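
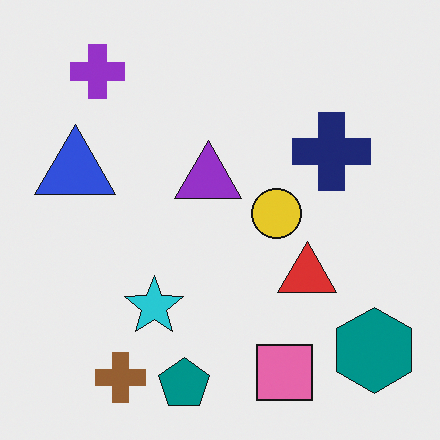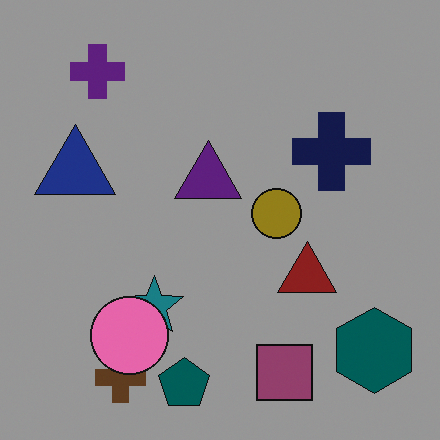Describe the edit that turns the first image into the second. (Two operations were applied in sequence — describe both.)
Substantially darkened, then overlaid with an additional pink circle.

Every pixel — background and shapes alike — is uniformly darkened. A pink circle appears in the second image that is absent from the first.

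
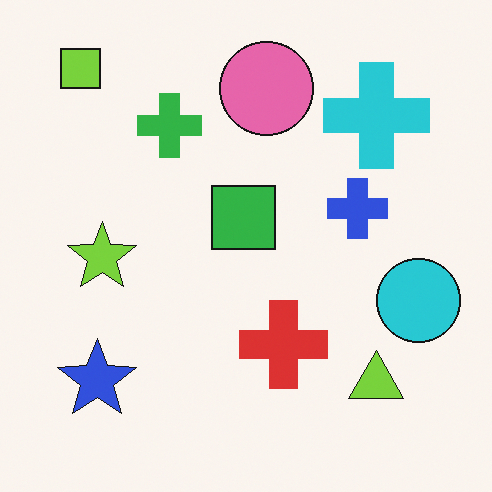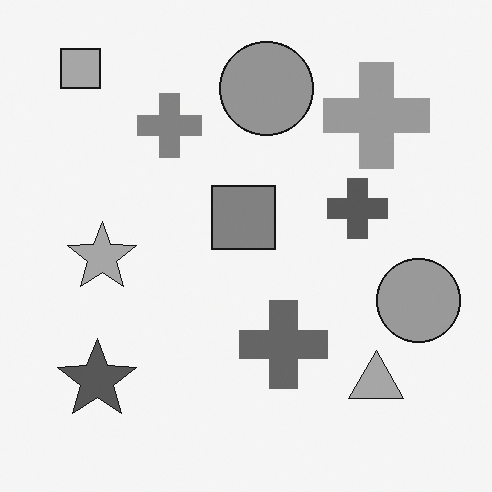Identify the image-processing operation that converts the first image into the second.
It was converted to grayscale.

All color is removed — every shape is now a shade of grey.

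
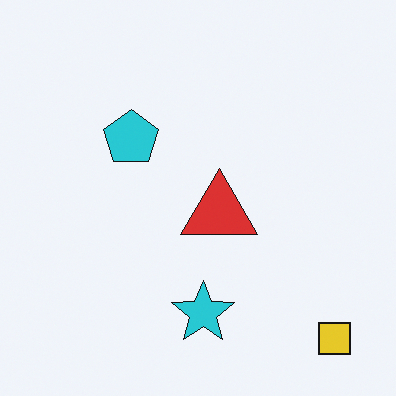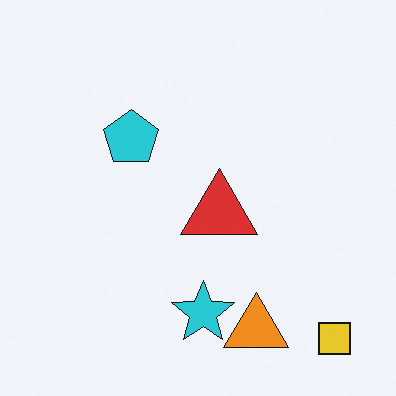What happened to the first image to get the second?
This is the original image overlaid with an additional orange triangle.

An orange triangle appears in the second image that is absent from the first.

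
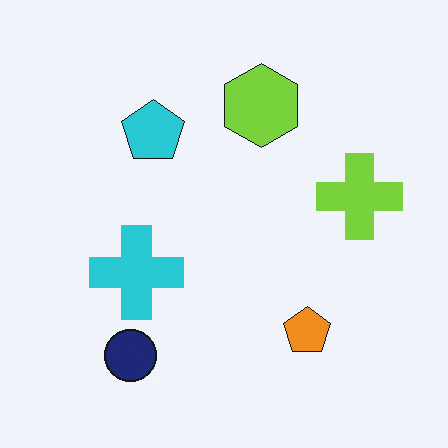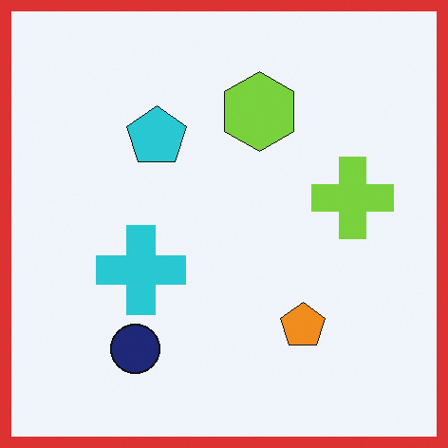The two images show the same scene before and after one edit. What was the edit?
This is the original image framed with a red border.

A solid red frame runs around the edge of the second image, with the content slightly shrunk inside it.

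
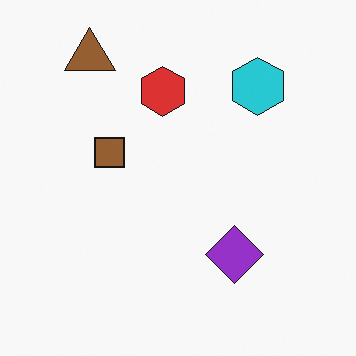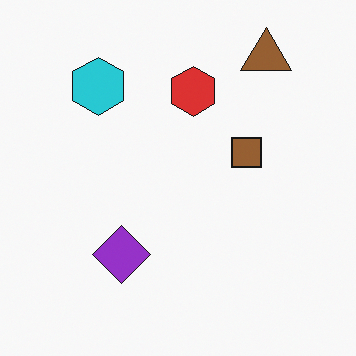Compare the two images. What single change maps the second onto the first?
The transformation is: flipped horizontally (left ↔ right).

The brown triangle is in the top-right of the second image and the top-left of the first — shapes on opposite sides of the vertical midline have swapped in a mirror flip.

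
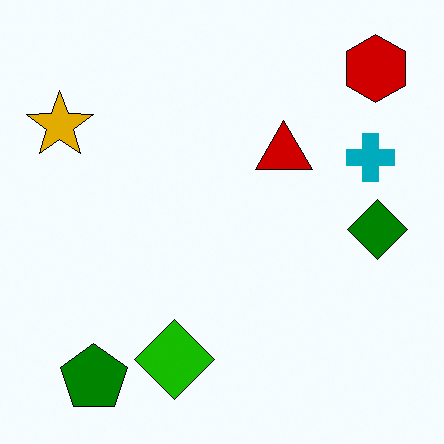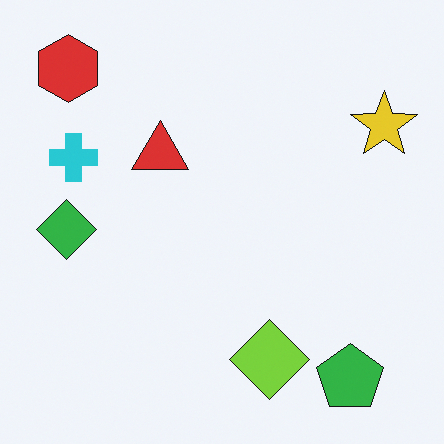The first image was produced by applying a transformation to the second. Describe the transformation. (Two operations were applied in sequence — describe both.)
Given much higher contrast, then flipped horizontally (left ↔ right).

Tones are pushed away from mid-grey across the whole image — a global contrast change. The yellow star is in the top-right of the second image and the top-left of the first — shapes on opposite sides of the vertical midline have swapped in a mirror flip.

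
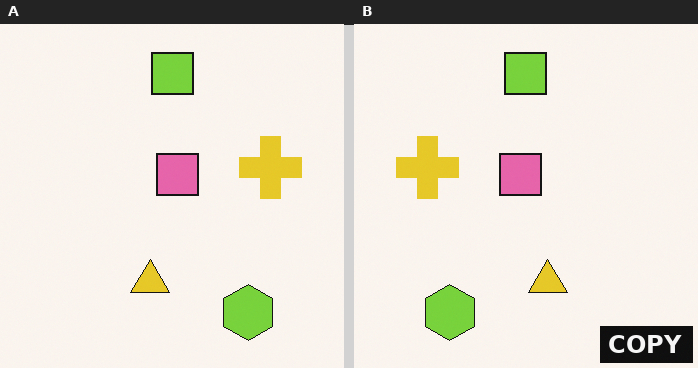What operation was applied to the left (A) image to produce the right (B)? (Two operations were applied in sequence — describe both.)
The image was flipped horizontally (left ↔ right), then watermarked with the text "COPY" in the lower-right corner.

The yellow cross is in the right of the left (A) image and the left of the right (B) — shapes on opposite sides of the vertical midline have swapped in a mirror flip. A dark label reading "COPY" appears in the lower-right corner.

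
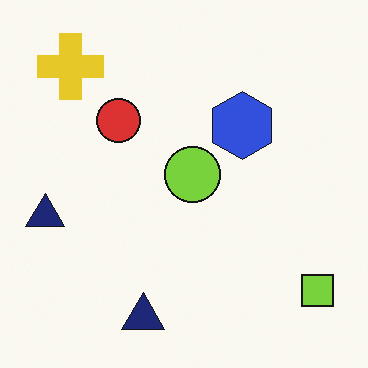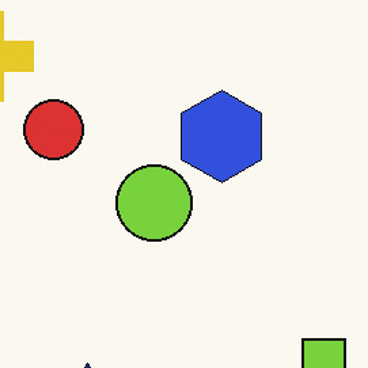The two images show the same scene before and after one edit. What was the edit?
The second image is the first cropped to a modestly smaller region and rescaled.

The visible shapes are larger and the field of view is narrower; shapes near the original edges may be partly or wholly outside the frame — a crop-and-rescale.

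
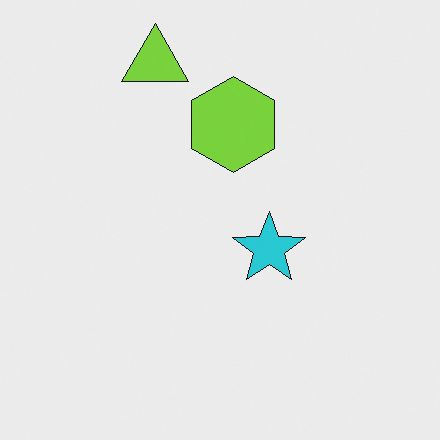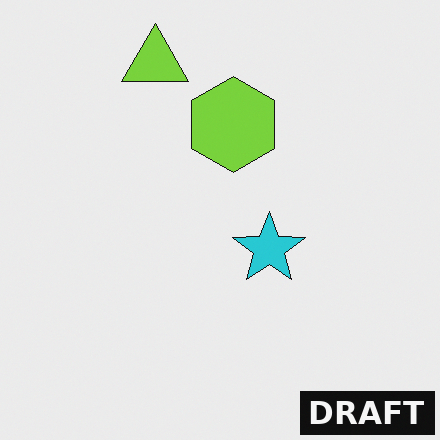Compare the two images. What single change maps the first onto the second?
This is the original image watermarked with the text "DRAFT" in the lower-right corner.

A dark label reading "DRAFT" appears in the lower-right corner.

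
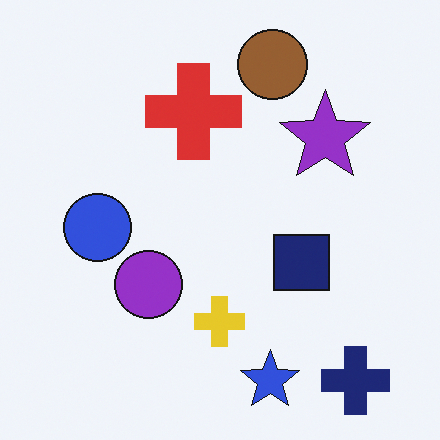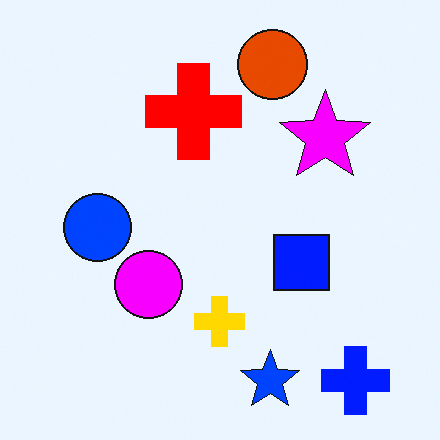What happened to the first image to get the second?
The image was heavily oversaturated.

All colors are more vivid — a global saturation change.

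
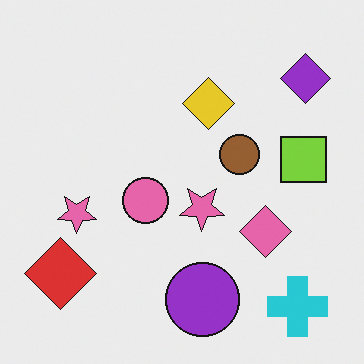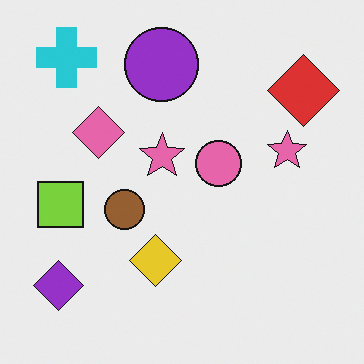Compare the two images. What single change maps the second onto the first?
The first image is the second rotated 180°.

The cyan cross sits in the top-left of the second image and the bottom-right of the first — consistent with a whole-image 180° rotation.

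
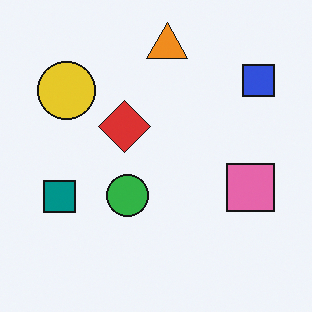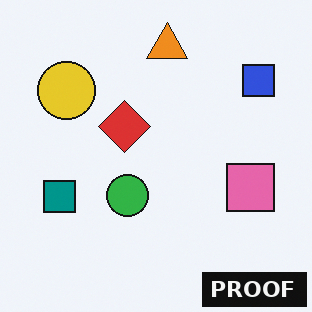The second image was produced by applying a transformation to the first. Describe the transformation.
The second image is the first watermarked with the text "PROOF" in the lower-right corner.

A dark label reading "PROOF" appears in the lower-right corner.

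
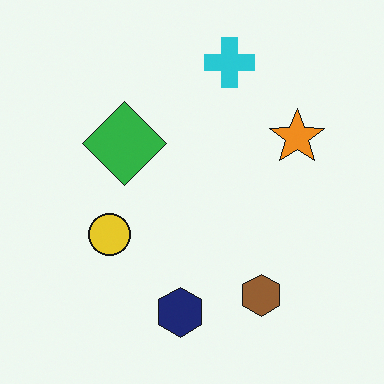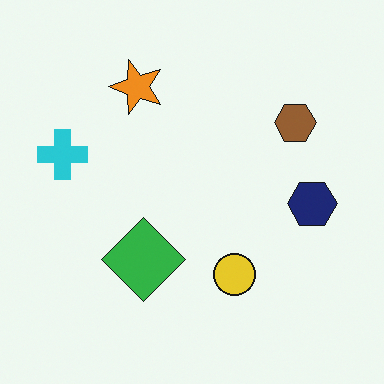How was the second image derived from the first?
It was rotated 90° counter-clockwise.

The cyan cross sits in the top of the first image and the left of the second — consistent with a whole-image 90° counter-clockwise rotation.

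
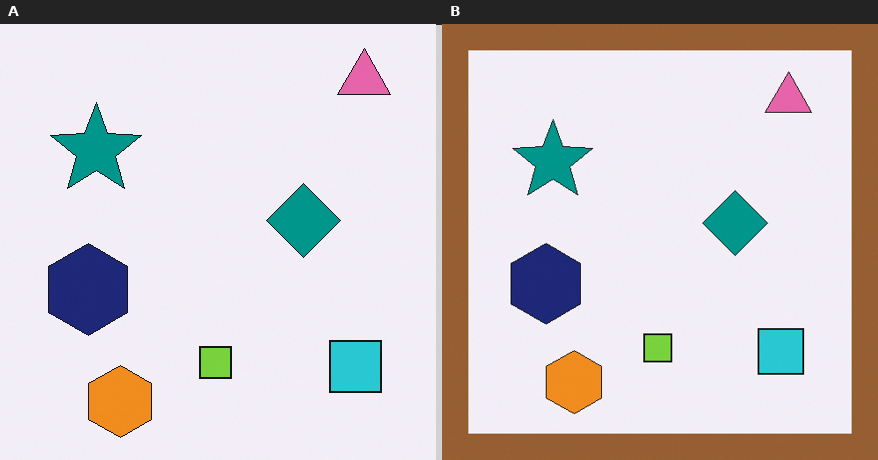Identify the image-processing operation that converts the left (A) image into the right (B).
The transformation is: framed with a brown border.

A solid brown frame runs around the edge of the right (B) image, with the content slightly shrunk inside it.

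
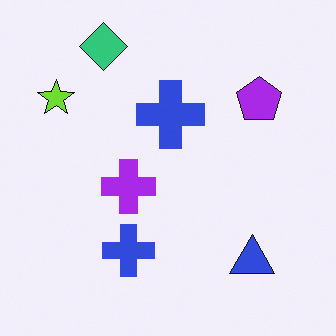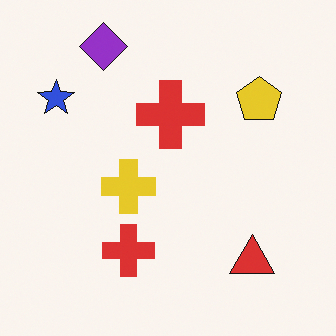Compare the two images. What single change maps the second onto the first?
The transformation is: hue-shifted through roughly half the color wheel.

Every shape's color has rotated by the same amount around the hue wheel — a uniform hue shift.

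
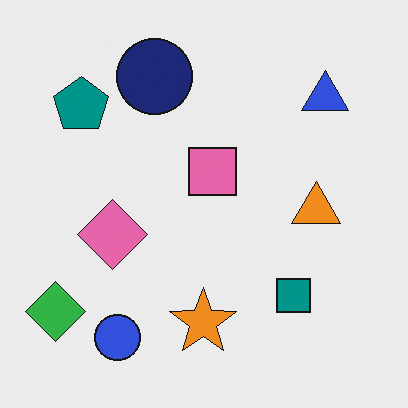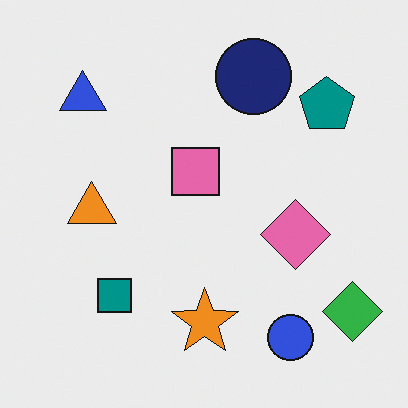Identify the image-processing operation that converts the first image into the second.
Flipped horizontally (left ↔ right).

The green diamond is in the bottom-left of the first image and the bottom-right of the second — shapes on opposite sides of the vertical midline have swapped in a mirror flip.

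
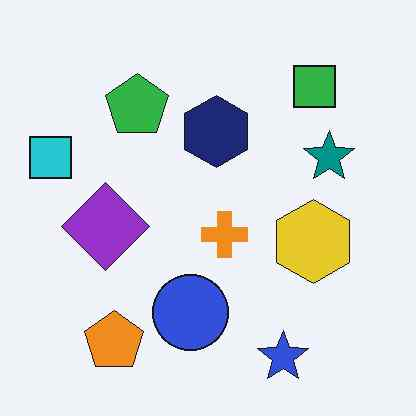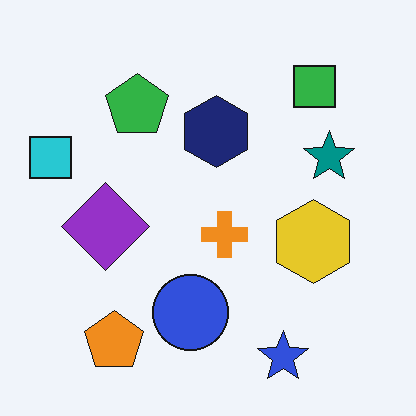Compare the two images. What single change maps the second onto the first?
The image was JPEG-compressed with visible artifacts.

Blocky 8×8 compression artifacts appear around shape edges and the flat background shows ringing — characteristic JPEG degradation.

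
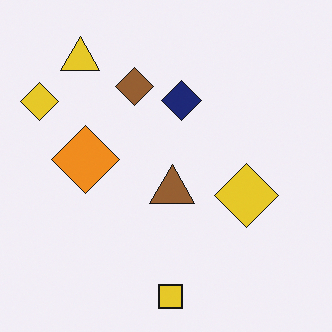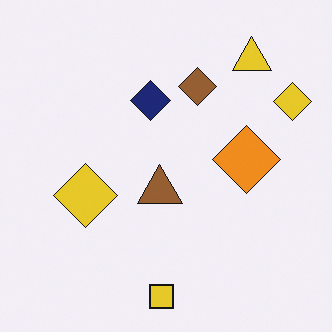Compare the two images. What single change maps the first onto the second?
The image was flipped horizontally (left ↔ right).

The yellow triangle is in the top-left of the first image and the top-right of the second — shapes on opposite sides of the vertical midline have swapped in a mirror flip.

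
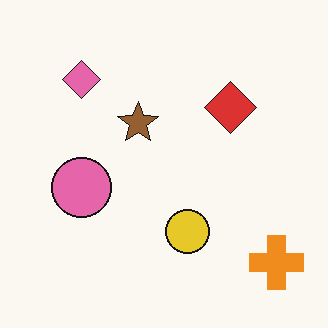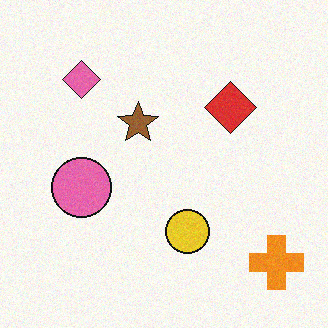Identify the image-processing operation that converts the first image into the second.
This is the original image degraded with subtle gaussian noise.

Random speckle covers the whole image, including the flat background.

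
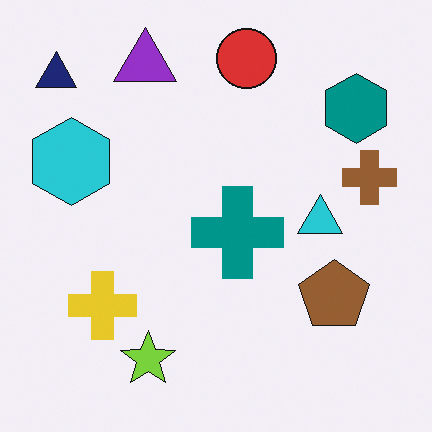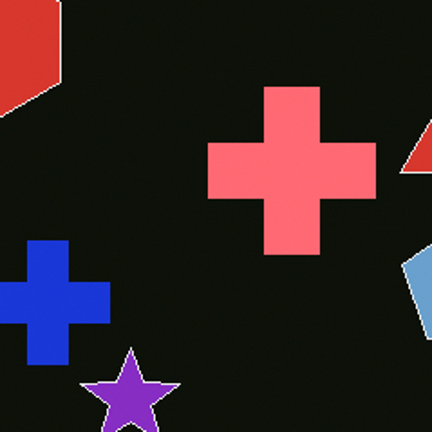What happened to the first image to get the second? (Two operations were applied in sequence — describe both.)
The image was color-inverted (negative), then cropped to a noticeably smaller region and rescaled.

The light background has become dark and every shape's color is its complement — a photographic negative. The visible shapes are larger and the field of view is narrower; shapes near the original edges may be partly or wholly outside the frame — a crop-and-rescale.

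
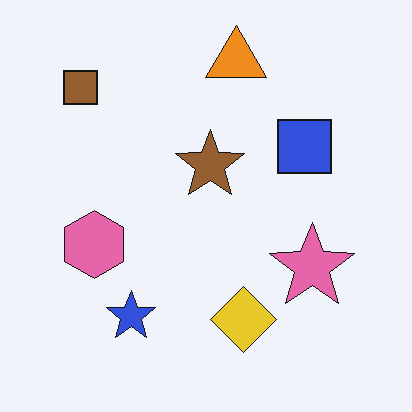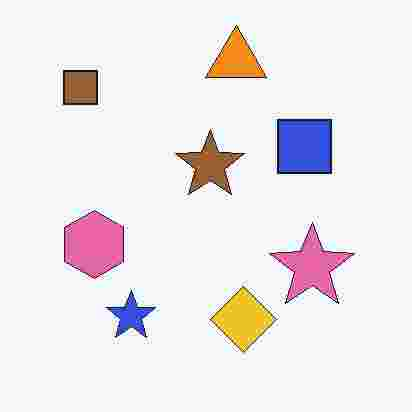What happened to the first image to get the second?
The transformation is: heavily JPEG-compressed with obvious blocking artifacts.

Blocky 8×8 compression artifacts appear around shape edges and the flat background shows ringing — characteristic JPEG degradation.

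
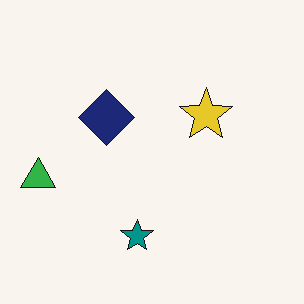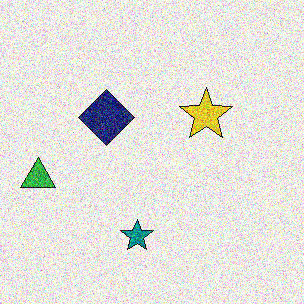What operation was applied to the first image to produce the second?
Degraded with a thick layer of grain.

Random speckle covers the whole image, including the flat background.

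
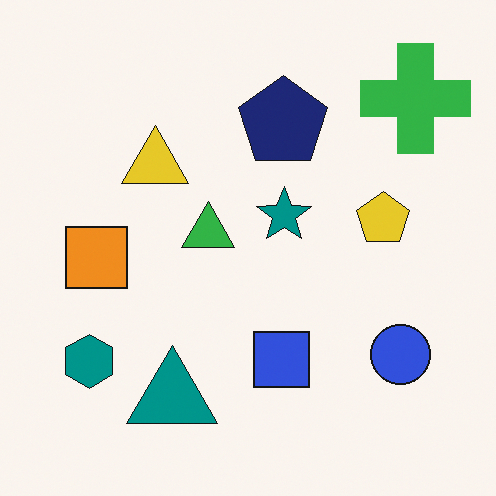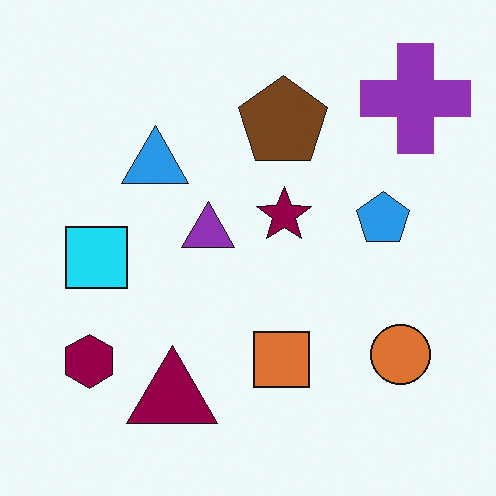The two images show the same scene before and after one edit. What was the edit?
The second image is the first hue-shifted by a moderate amount.

Every shape's color has rotated by the same amount around the hue wheel — a uniform hue shift.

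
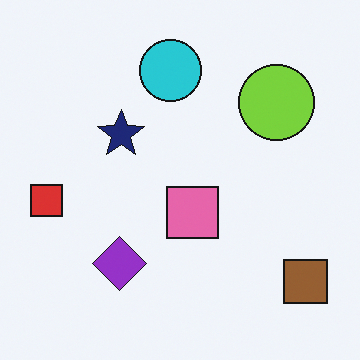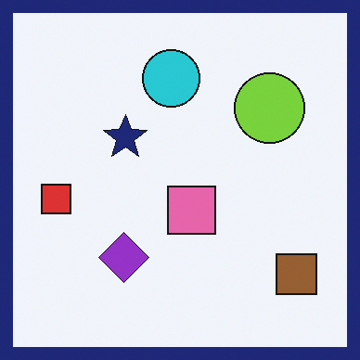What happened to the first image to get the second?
Framed with a navy border.

A solid navy frame runs around the edge of the second image, with the content slightly shrunk inside it.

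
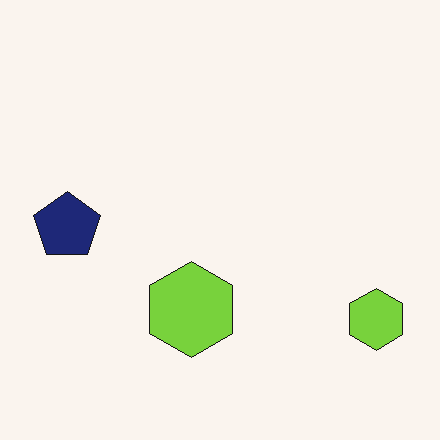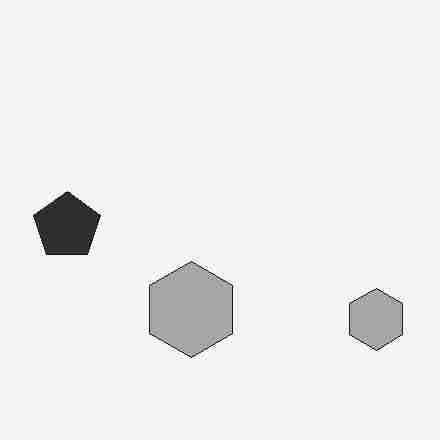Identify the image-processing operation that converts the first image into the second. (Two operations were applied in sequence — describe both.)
It was converted to grayscale, then degraded with heavy JPEG compression.

All color is removed — every shape is now a shade of grey. Blocky 8×8 compression artifacts appear around shape edges and the flat background shows ringing — characteristic JPEG degradation.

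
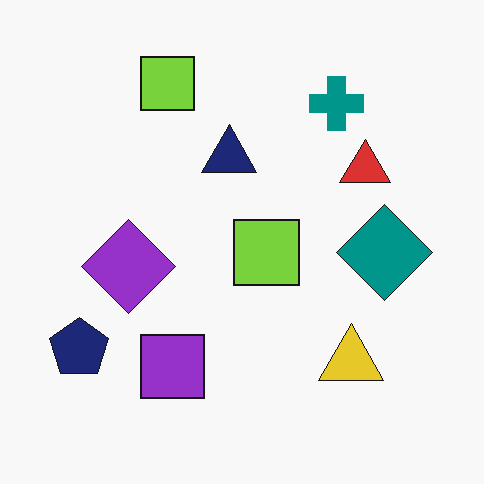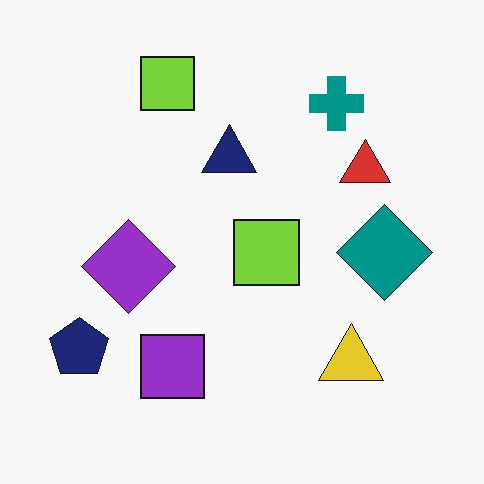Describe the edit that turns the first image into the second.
The transformation is: JPEG-compressed with visible artifacts.

Blocky 8×8 compression artifacts appear around shape edges and the flat background shows ringing — characteristic JPEG degradation.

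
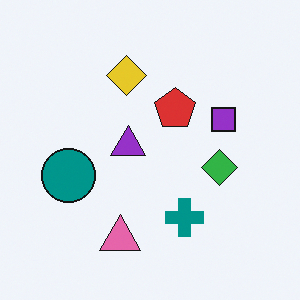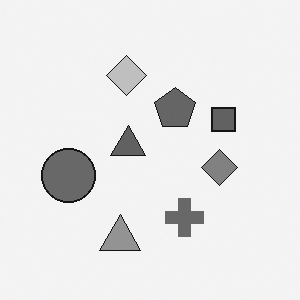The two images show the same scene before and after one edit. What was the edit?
Converted to grayscale.

All color is removed — every shape is now a shade of grey.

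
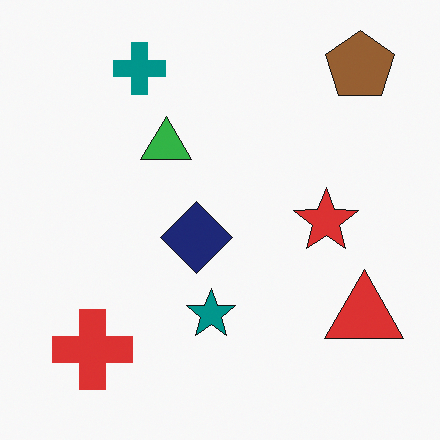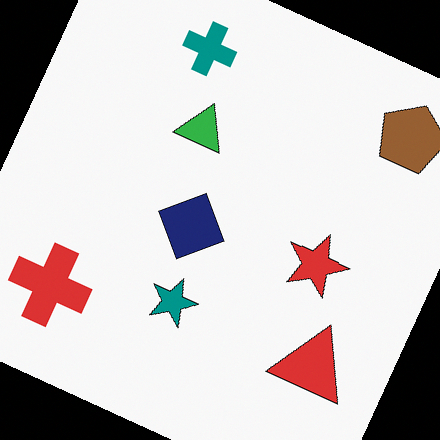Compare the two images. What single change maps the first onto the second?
It was rotated clockwise by a clearly visible amount.

Every shape is tilted by the same angle and the image corners show triangular fill wedges — a whole-image rotation by a non-right angle.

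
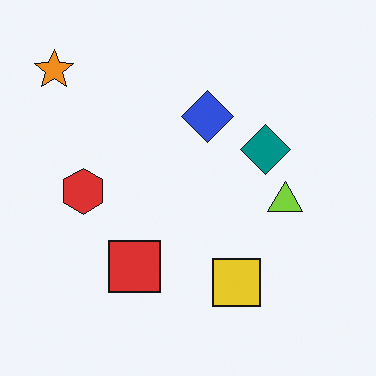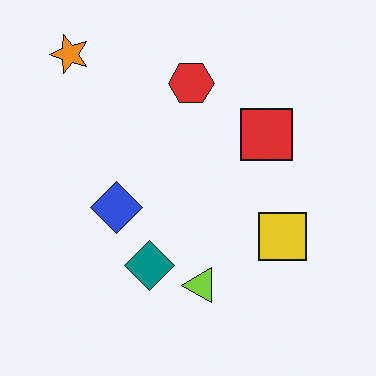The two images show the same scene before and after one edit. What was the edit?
It was transposed (reflected across the top-left ↔ bottom-right diagonal).

Shapes have swapped their row and column positions — what was in the top-right is now in the bottom-left — a diagonal reflection.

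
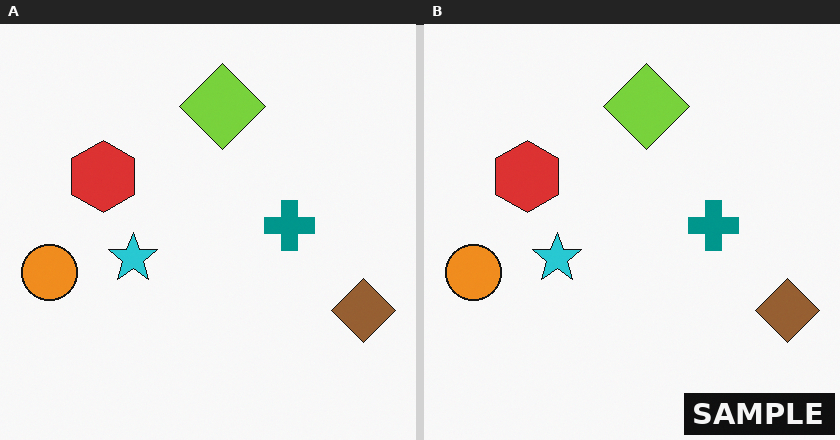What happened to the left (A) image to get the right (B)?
This is the original image watermarked with the text "SAMPLE" in the lower-right corner.

A dark label reading "SAMPLE" appears in the lower-right corner.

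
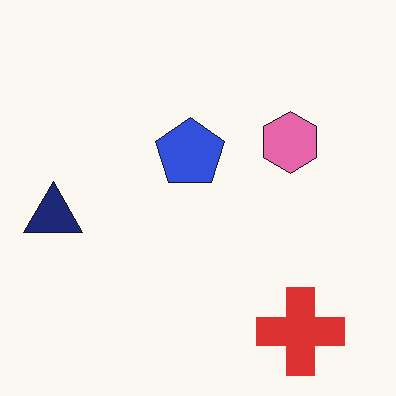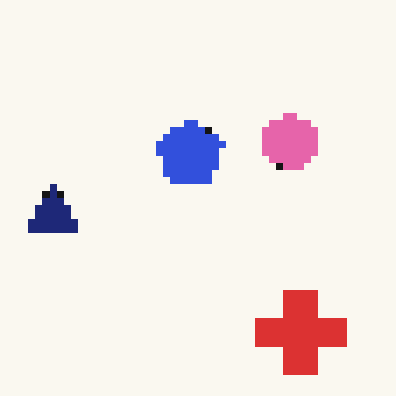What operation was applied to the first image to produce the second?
It was moderately pixelated.

Shapes are reduced to large square blocks; fine edges and outlines are lost — a downscale-then-upscale (mosaic) effect.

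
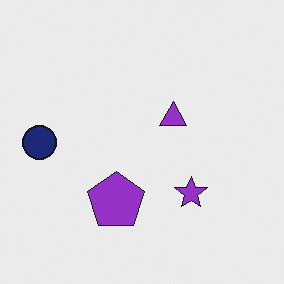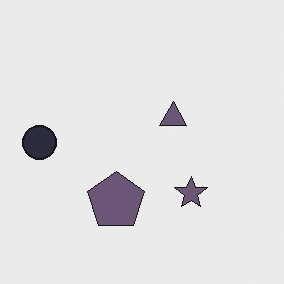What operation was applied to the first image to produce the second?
The image was heavily desaturated.

All colors are more muted and greyish — a global saturation change.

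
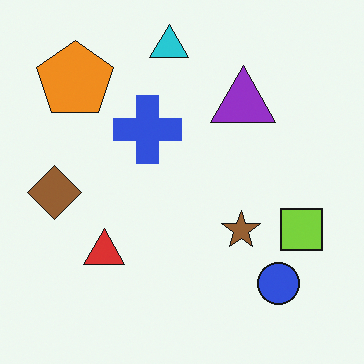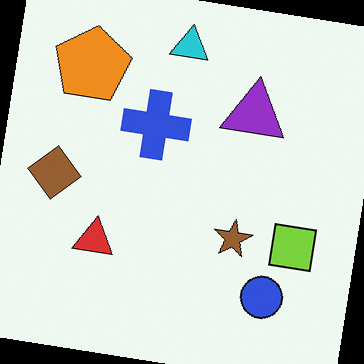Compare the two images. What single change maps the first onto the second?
This is the original image rotated clockwise by a small amount.

Every shape is tilted by the same angle and the image corners show triangular fill wedges — a whole-image rotation by a non-right angle.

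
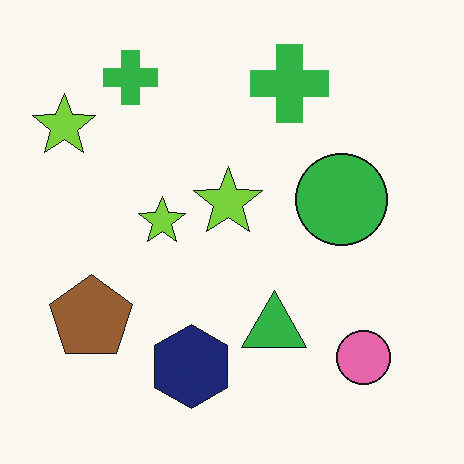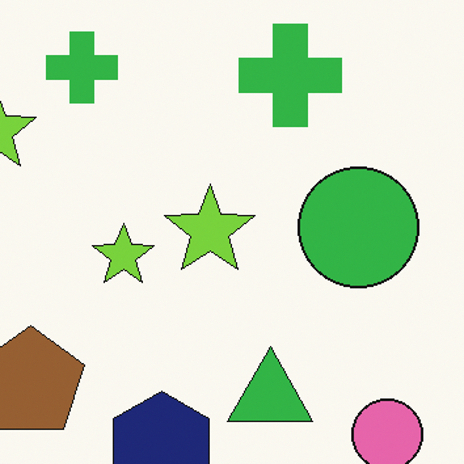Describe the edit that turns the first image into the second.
The transformation is: cropped to a modestly smaller region and rescaled.

The visible shapes are larger and the field of view is narrower; shapes near the original edges may be partly or wholly outside the frame — a crop-and-rescale.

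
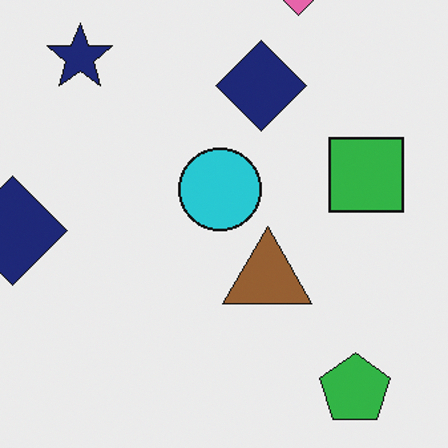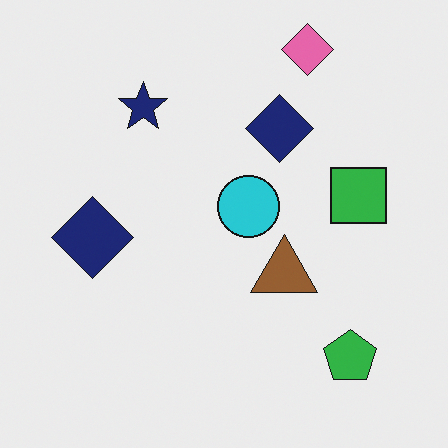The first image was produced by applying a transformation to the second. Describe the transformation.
The image was cropped to a modestly smaller region and rescaled.

The visible shapes are larger and the field of view is narrower; shapes near the original edges may be partly or wholly outside the frame — a crop-and-rescale.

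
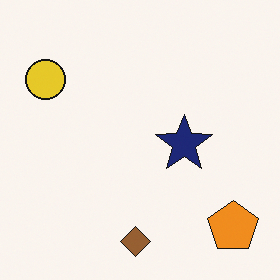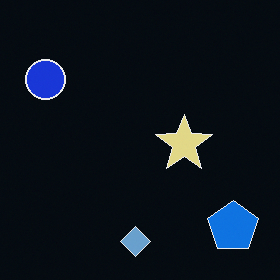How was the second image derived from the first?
The transformation is: color-inverted (negative).

The light background has become dark and every shape's color is its complement — a photographic negative.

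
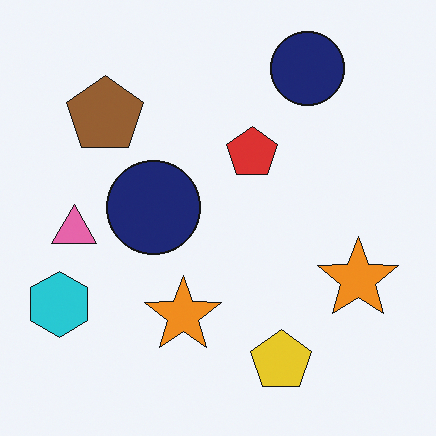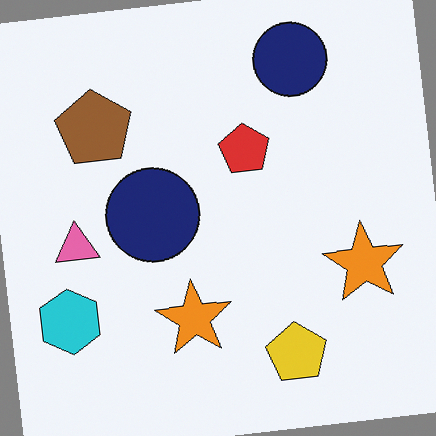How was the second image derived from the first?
This is the original image rotated counter-clockwise by a slight angle.

Every shape is tilted by the same angle and the image corners show triangular fill wedges — a whole-image rotation by a non-right angle.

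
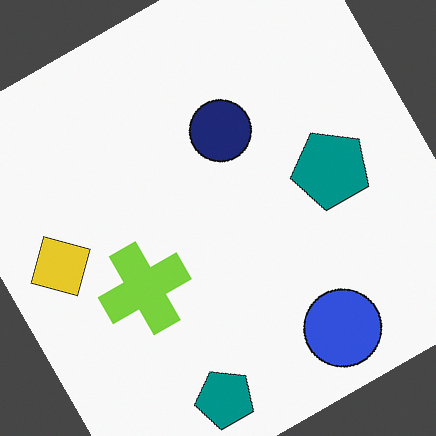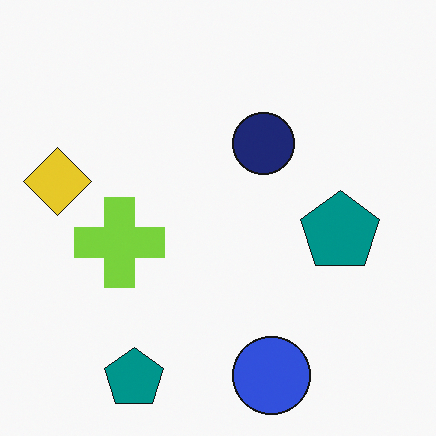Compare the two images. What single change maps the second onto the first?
The image was rotated counter-clockwise by a moderate amount.

Every shape is tilted by the same angle and the image corners show triangular fill wedges — a whole-image rotation by a non-right angle.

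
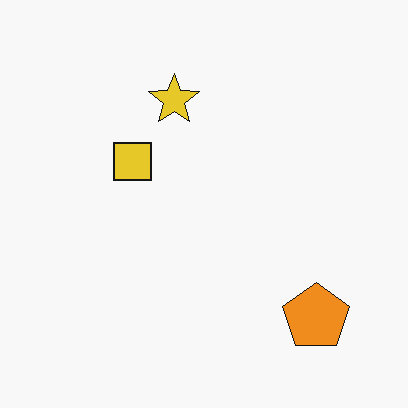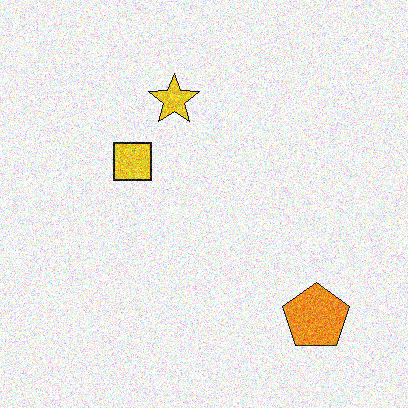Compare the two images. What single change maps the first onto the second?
This is the original image degraded with strong gaussian noise.

Random speckle covers the whole image, including the flat background.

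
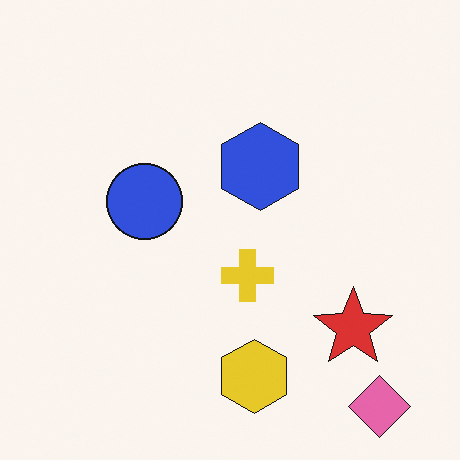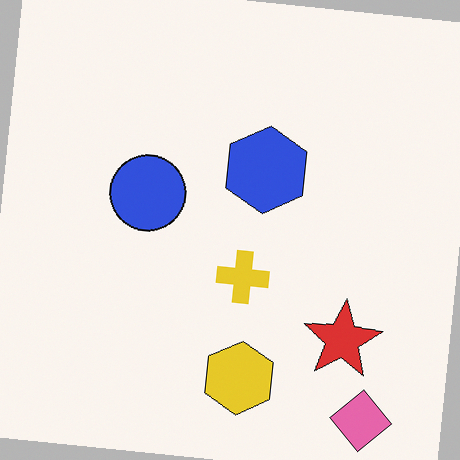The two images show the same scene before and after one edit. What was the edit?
The image was rotated clockwise by a slight angle.

Every shape is tilted by the same angle and the image corners show triangular fill wedges — a whole-image rotation by a non-right angle.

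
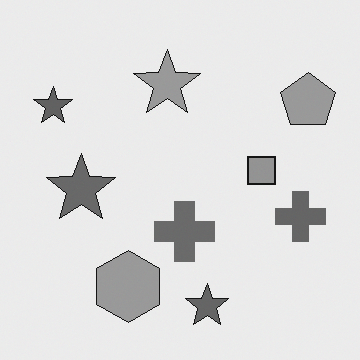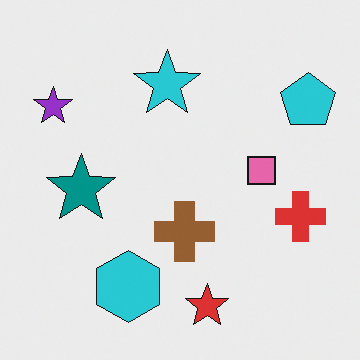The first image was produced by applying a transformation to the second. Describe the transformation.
It was converted to grayscale.

All color is removed — every shape is now a shade of grey.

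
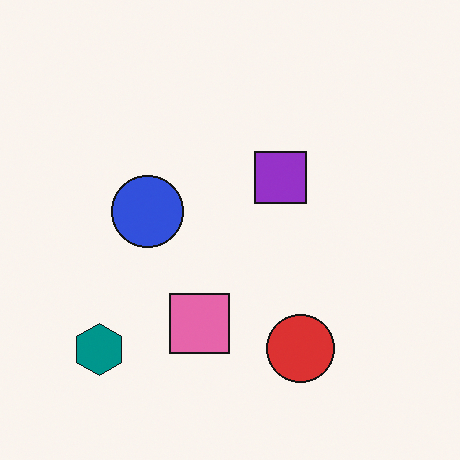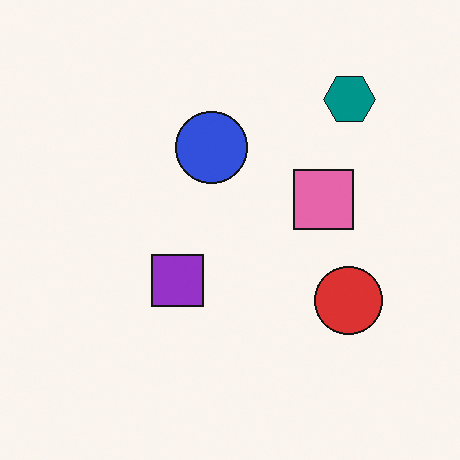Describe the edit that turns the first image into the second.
The image was transposed (reflected across the top-left ↔ bottom-right diagonal).

Shapes have swapped their row and column positions — what was in the top-right is now in the bottom-left — a diagonal reflection.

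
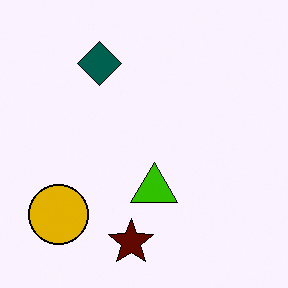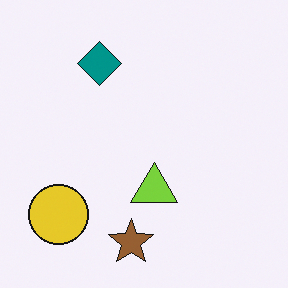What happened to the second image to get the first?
This is the original image given much higher contrast.

Tones are pushed away from mid-grey across the whole image — a global contrast change.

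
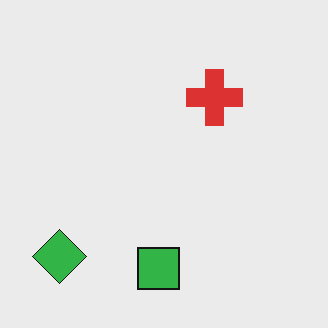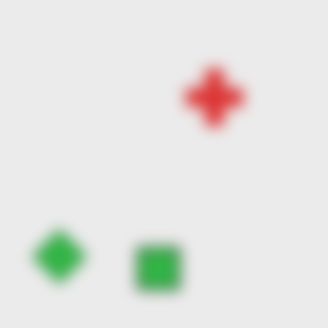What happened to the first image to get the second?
The transformation is: strongly gaussian-blurred.

Shape edges and outlines are uniformly softened across the whole image.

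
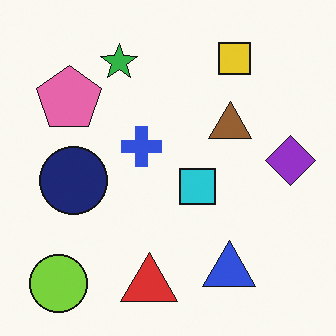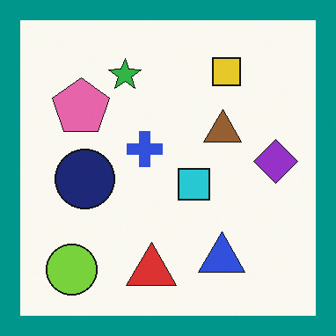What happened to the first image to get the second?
It was framed with a teal border.

A solid teal frame runs around the edge of the second image, with the content slightly shrunk inside it.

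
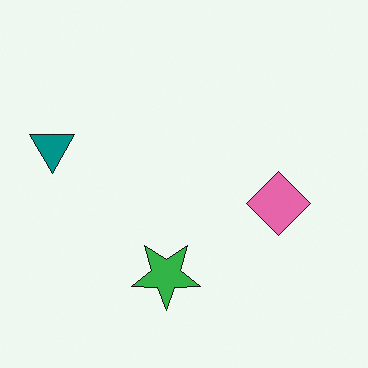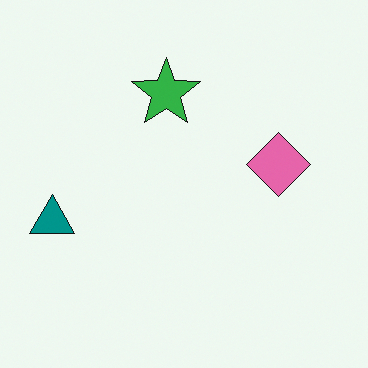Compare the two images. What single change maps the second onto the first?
This is the original image flipped vertically (top ↔ bottom).

The green star is in the top of the second image and the bottom of the first — shapes on opposite sides of the horizontal midline have swapped in a mirror flip.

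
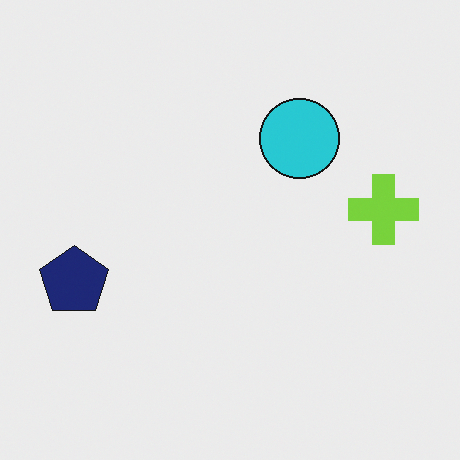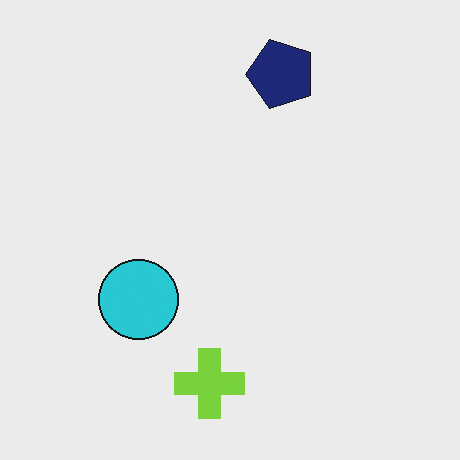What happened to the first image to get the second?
It was transposed (reflected across the top-left ↔ bottom-right diagonal).

Shapes have swapped their row and column positions — what was in the top-right is now in the bottom-left — a diagonal reflection.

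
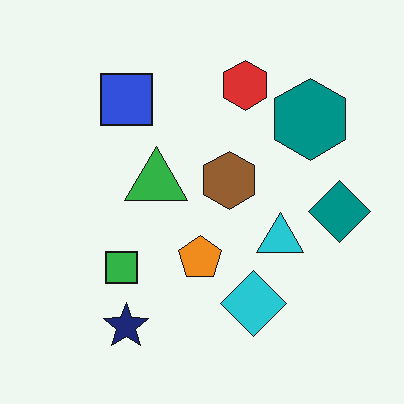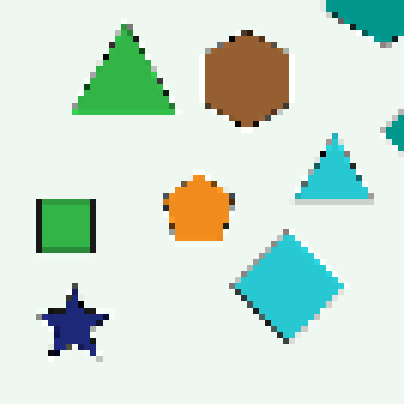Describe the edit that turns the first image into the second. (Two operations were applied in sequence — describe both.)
It was cropped tightly and scaled back up, then pixelated into visible square blocks.

The visible shapes are larger and the field of view is narrower; shapes near the original edges may be partly or wholly outside the frame — a crop-and-rescale. Shapes are reduced to large square blocks; fine edges and outlines are lost — a downscale-then-upscale (mosaic) effect.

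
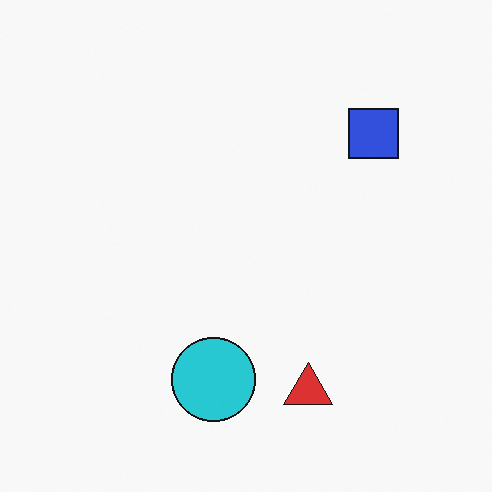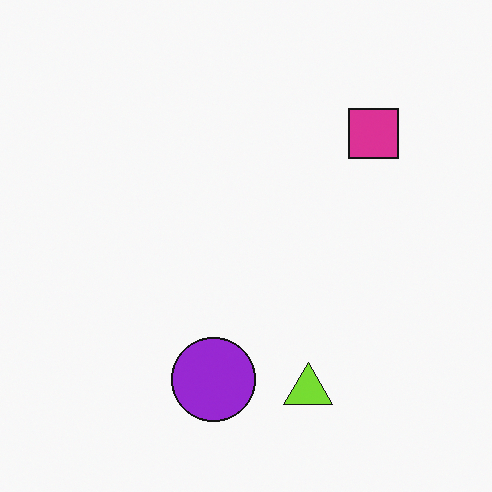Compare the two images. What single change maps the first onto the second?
The image was hue-shifted by a moderate amount.

Every shape's color has rotated by the same amount around the hue wheel — a uniform hue shift.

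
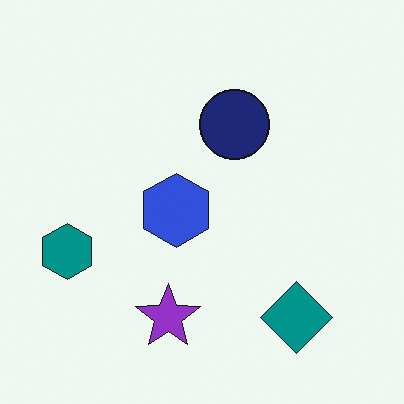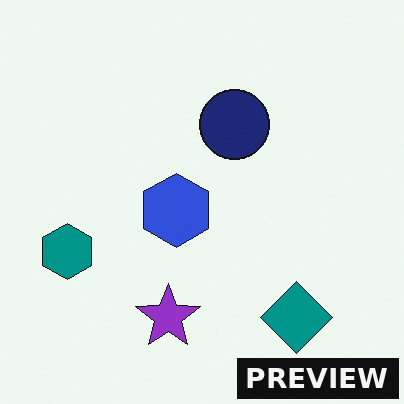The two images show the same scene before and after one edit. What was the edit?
The image was watermarked with the text "PREVIEW" in the lower-right corner.

A dark label reading "PREVIEW" appears in the lower-right corner.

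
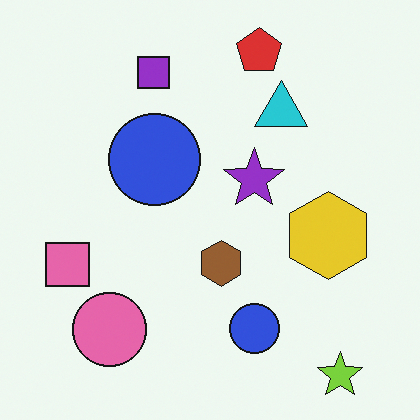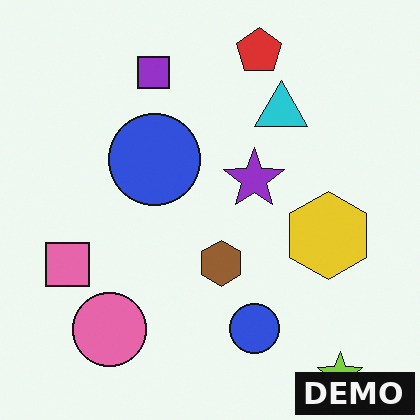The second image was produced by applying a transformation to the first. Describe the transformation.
It was watermarked with the text "DEMO" in the lower-right corner.

A dark label reading "DEMO" appears in the lower-right corner.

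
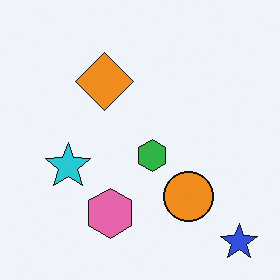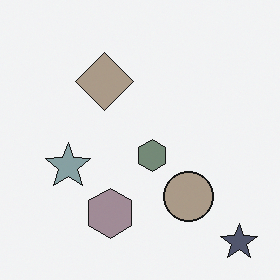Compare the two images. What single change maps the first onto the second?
It was made much more muted (saturation change).

All colors are more muted and greyish — a global saturation change.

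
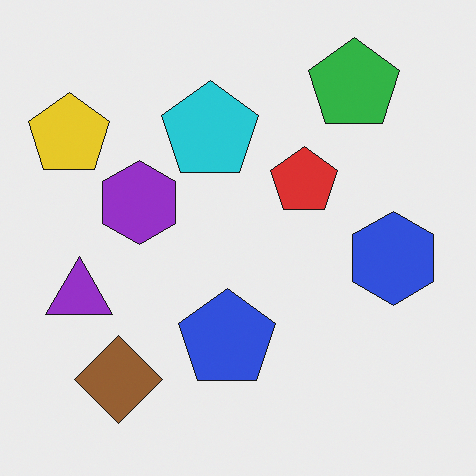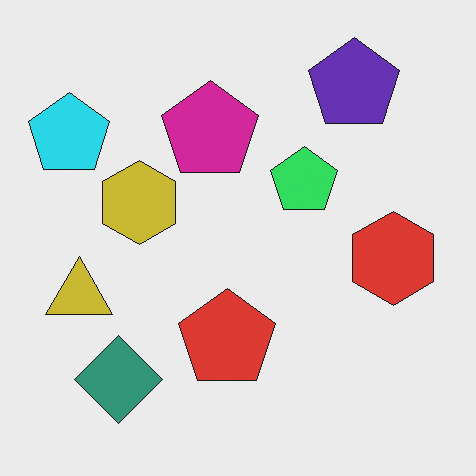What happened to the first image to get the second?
The image was hue-shifted through roughly a third of the color wheel.

Every shape's color has rotated by the same amount around the hue wheel — a uniform hue shift.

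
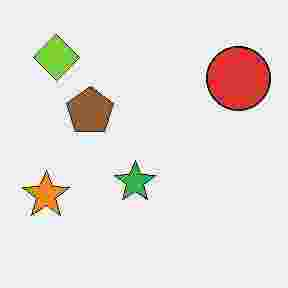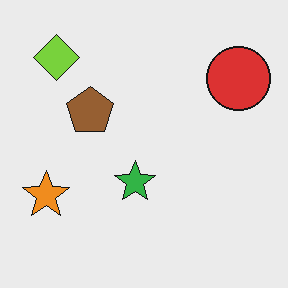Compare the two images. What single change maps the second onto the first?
This is the original image heavily JPEG-compressed with obvious blocking artifacts.

Blocky 8×8 compression artifacts appear around shape edges and the flat background shows ringing — characteristic JPEG degradation.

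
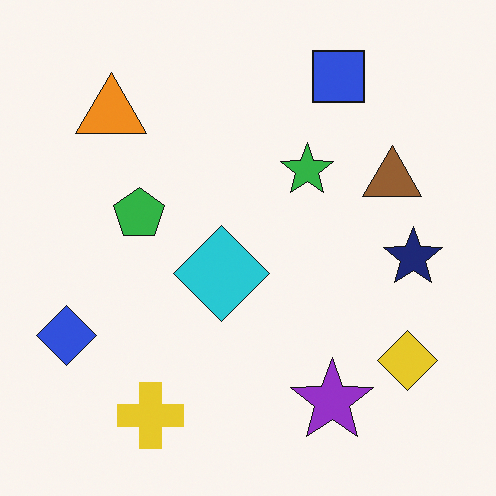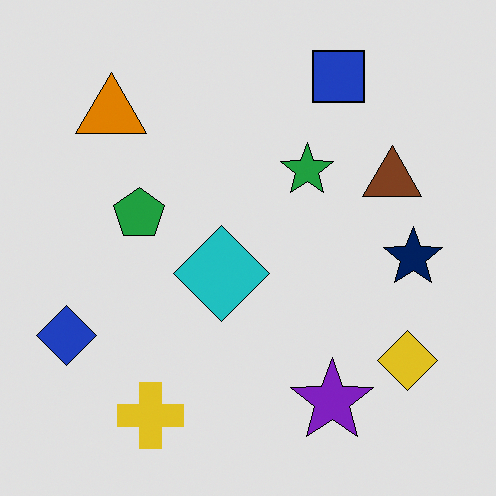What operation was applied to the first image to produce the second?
This is the original image posterized to a reduced palette.

Each flat color has snapped to a coarser quantized level — most visibly, the near-white background has dropped to a flat grey.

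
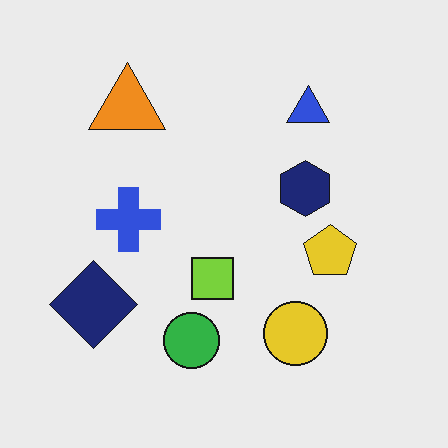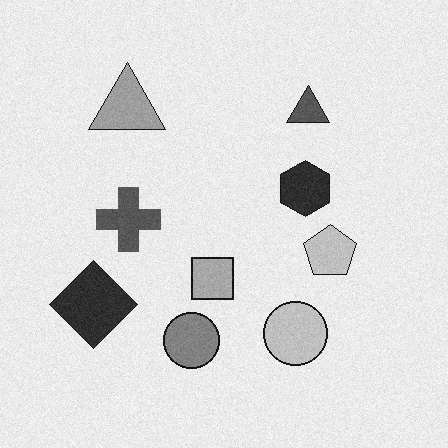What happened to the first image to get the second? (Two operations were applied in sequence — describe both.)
It was degraded with light additive noise, then converted to grayscale.

Random speckle covers the whole image, including the flat background. All color is removed — every shape is now a shade of grey.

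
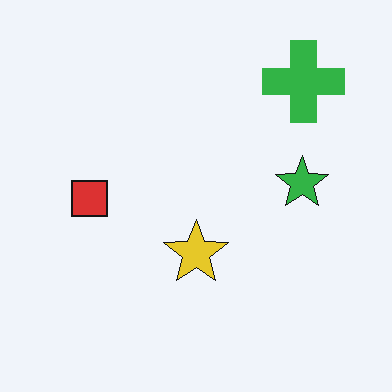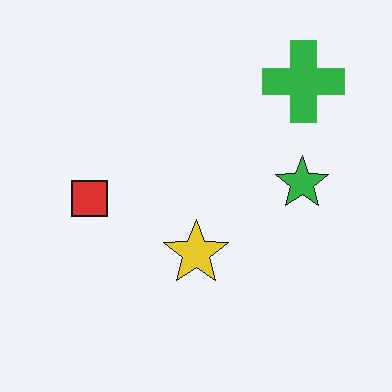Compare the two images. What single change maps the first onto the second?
The image was given moderate JPEG compression.

Blocky 8×8 compression artifacts appear around shape edges and the flat background shows ringing — characteristic JPEG degradation.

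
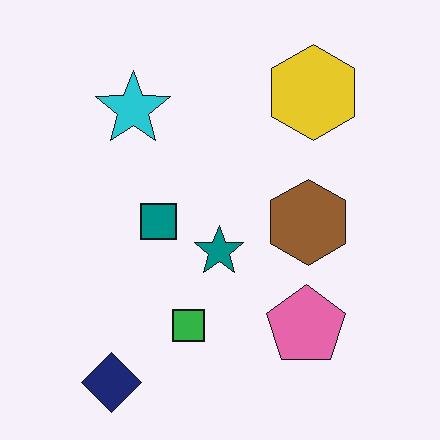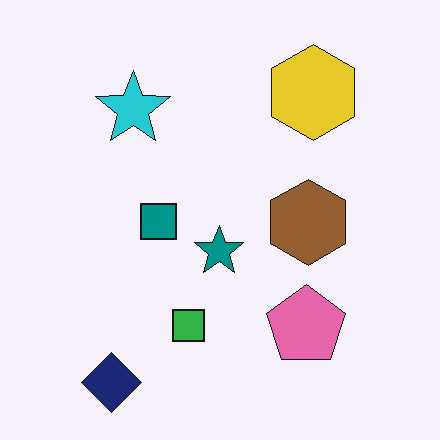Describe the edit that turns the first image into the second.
The transformation is: JPEG-compressed with visible artifacts.

Blocky 8×8 compression artifacts appear around shape edges and the flat background shows ringing — characteristic JPEG degradation.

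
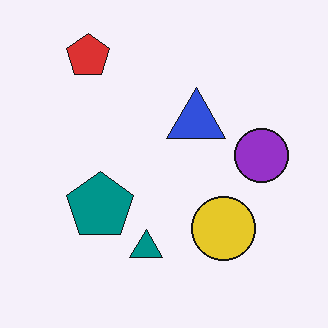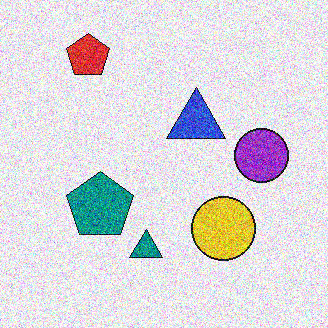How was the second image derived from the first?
The second image is the first degraded with heavy additive noise.

Random speckle covers the whole image, including the flat background.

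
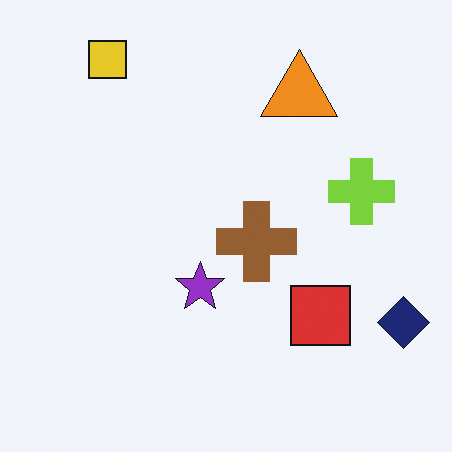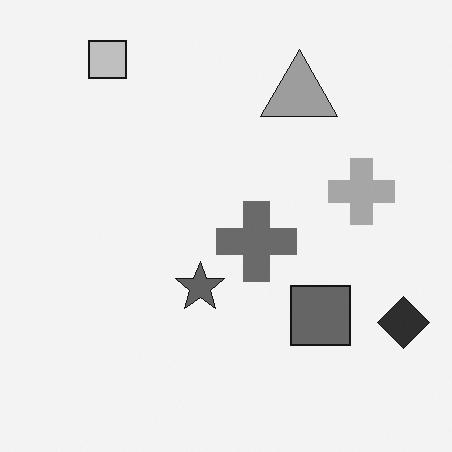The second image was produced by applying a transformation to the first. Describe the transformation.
It was converted to grayscale.

All color is removed — every shape is now a shade of grey.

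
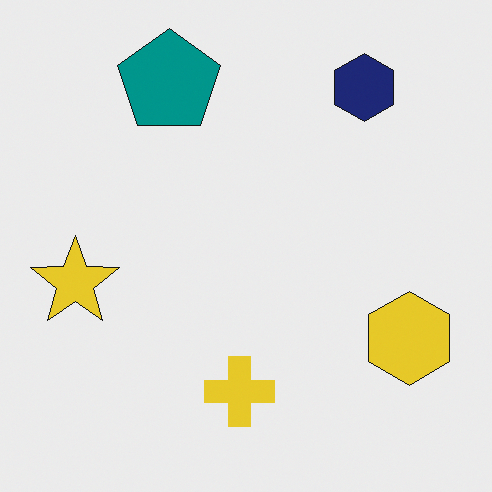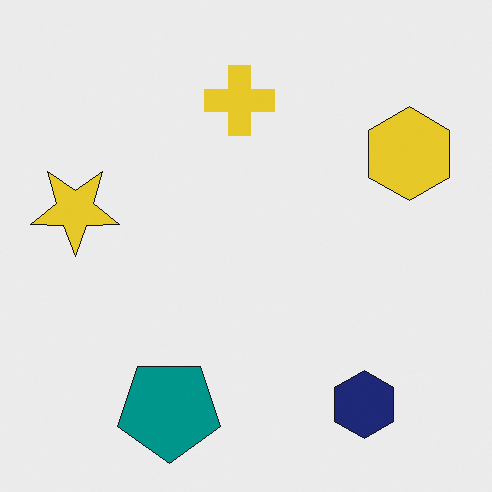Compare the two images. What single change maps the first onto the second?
It was flipped vertically (top ↔ bottom).

The teal pentagon is in the top of the first image and the bottom of the second — shapes on opposite sides of the horizontal midline have swapped in a mirror flip.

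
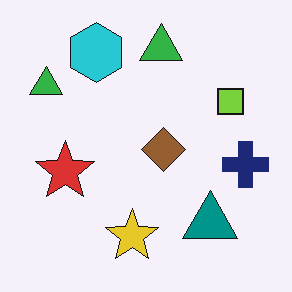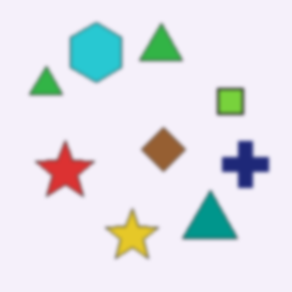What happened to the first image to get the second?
Given a subtle gaussian blur.

Shape edges and outlines are uniformly softened across the whole image.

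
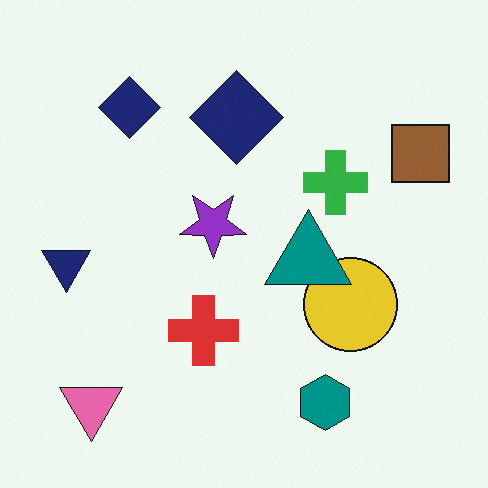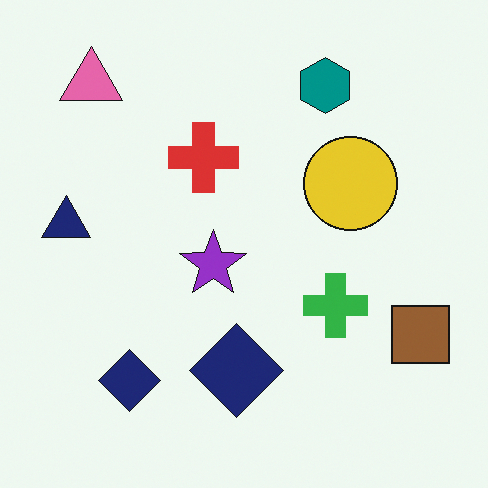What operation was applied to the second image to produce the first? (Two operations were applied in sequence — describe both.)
Flipped vertically (top ↔ bottom), then overlaid with an additional teal triangle.

The pink triangle is in the top-left of the second image and the bottom-left of the first — shapes on opposite sides of the horizontal midline have swapped in a mirror flip. A teal triangle appears in the first image that is absent from the second.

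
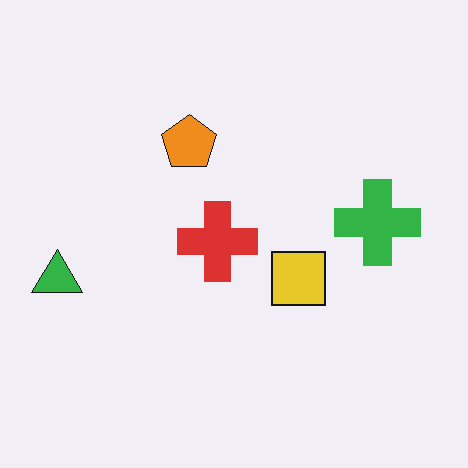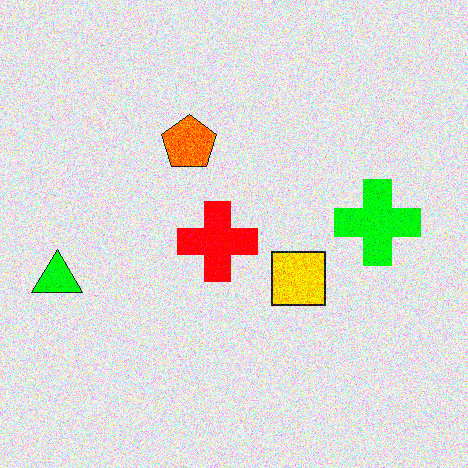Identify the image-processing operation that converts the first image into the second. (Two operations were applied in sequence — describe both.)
This is the original image degraded with moderate additive noise, then made much more vivid (saturation change).

Random speckle covers the whole image, including the flat background. All colors are more vivid — a global saturation change.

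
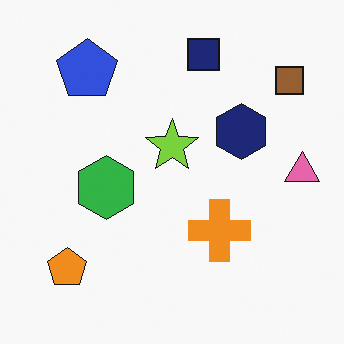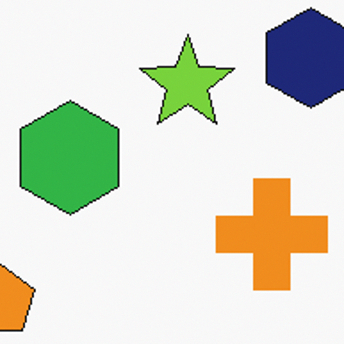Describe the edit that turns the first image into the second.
The transformation is: cropped tightly and scaled back up.

The visible shapes are larger and the field of view is narrower; shapes near the original edges may be partly or wholly outside the frame — a crop-and-rescale.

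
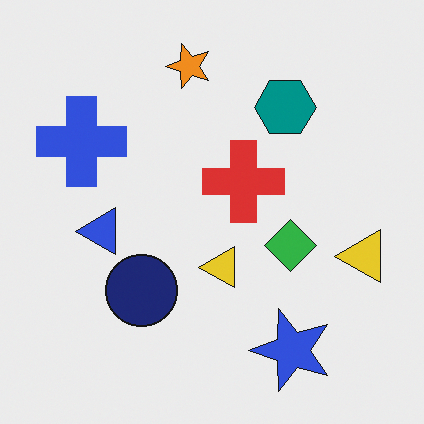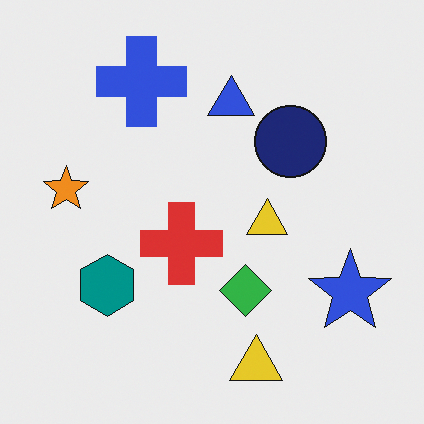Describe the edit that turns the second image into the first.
It was transposed (reflected across the top-left ↔ bottom-right diagonal).

Shapes have swapped their row and column positions — what was in the top-right is now in the bottom-left — a diagonal reflection.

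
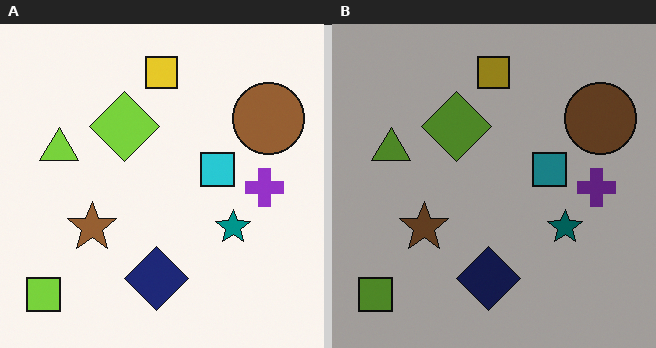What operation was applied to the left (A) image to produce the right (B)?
The image was darkened a lot.

Every pixel — background and shapes alike — is uniformly darkened.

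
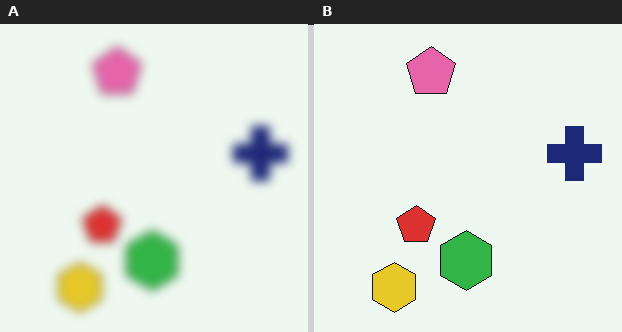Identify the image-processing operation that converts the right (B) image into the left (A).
Strongly gaussian-blurred.

Shape edges and outlines are uniformly softened across the whole image.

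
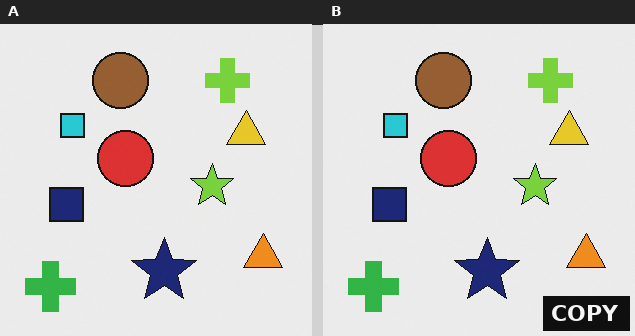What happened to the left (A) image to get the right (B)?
The transformation is: watermarked with the text "COPY" in the lower-right corner.

A dark label reading "COPY" appears in the lower-right corner.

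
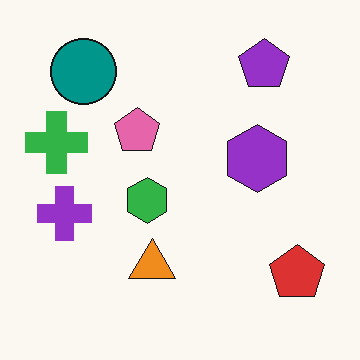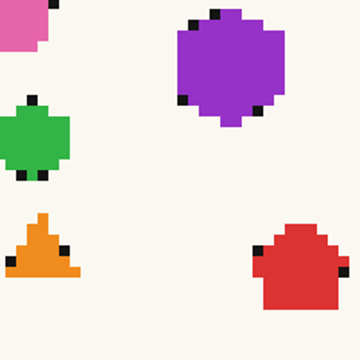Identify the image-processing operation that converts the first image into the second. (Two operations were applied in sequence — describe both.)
The second image is the first pixelated into visible square blocks, then cropped tightly and scaled back up.

Shapes are reduced to large square blocks; fine edges and outlines are lost — a downscale-then-upscale (mosaic) effect. The visible shapes are larger and the field of view is narrower; shapes near the original edges may be partly or wholly outside the frame — a crop-and-rescale.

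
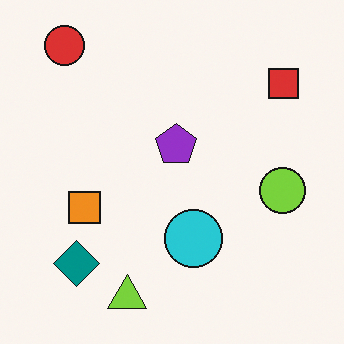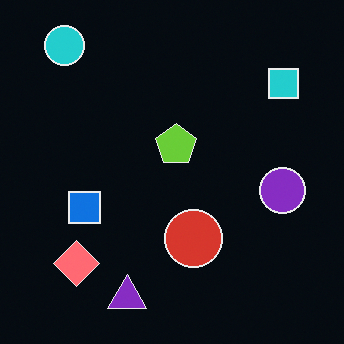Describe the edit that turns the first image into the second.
Color-inverted (negative).

The light background has become dark and every shape's color is its complement — a photographic negative.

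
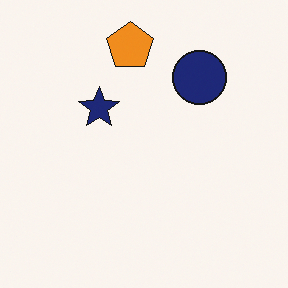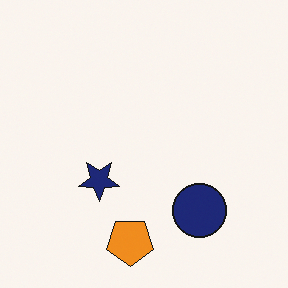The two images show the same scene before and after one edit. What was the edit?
The image was flipped vertically (top ↔ bottom).

The orange pentagon is in the top of the first image and the bottom of the second — shapes on opposite sides of the horizontal midline have swapped in a mirror flip.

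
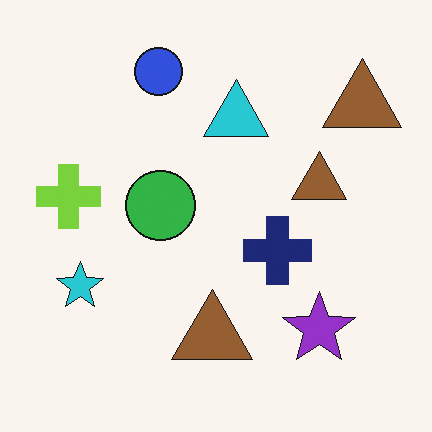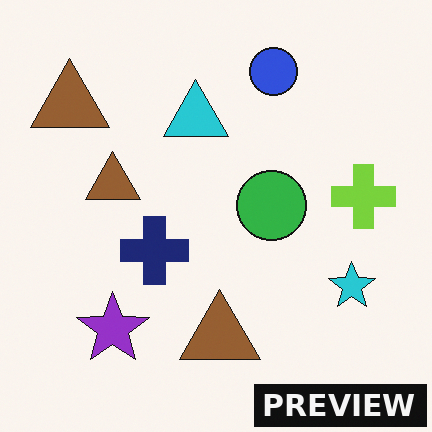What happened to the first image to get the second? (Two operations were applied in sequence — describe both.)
This is the original image flipped horizontally (left ↔ right), then watermarked with the text "PREVIEW" in the lower-right corner.

The lime cross is in the left of the first image and the right of the second — shapes on opposite sides of the vertical midline have swapped in a mirror flip. A dark label reading "PREVIEW" appears in the lower-right corner.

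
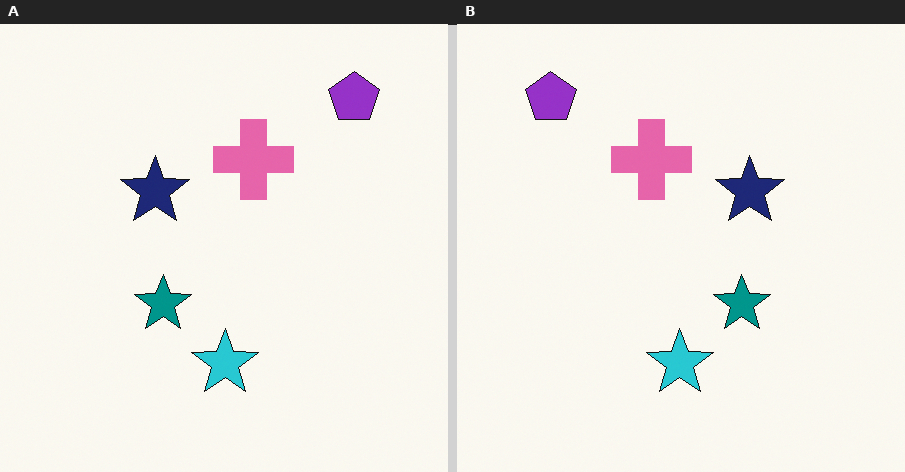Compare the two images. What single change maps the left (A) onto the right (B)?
The transformation is: flipped horizontally (left ↔ right).

The purple pentagon is in the top-right of the left (A) image and the top-left of the right (B) — shapes on opposite sides of the vertical midline have swapped in a mirror flip.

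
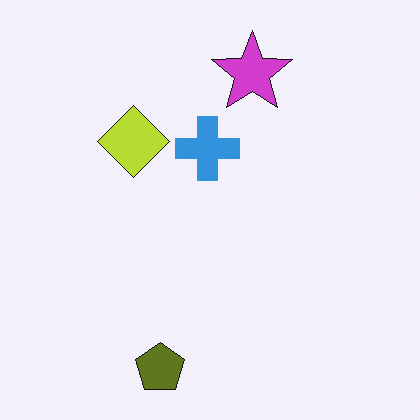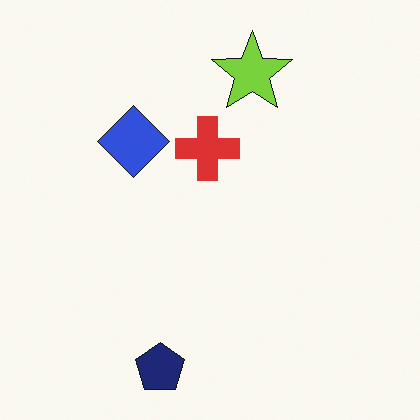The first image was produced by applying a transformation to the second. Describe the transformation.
This is the original image hue-shifted by a large amount.

Every shape's color has rotated by the same amount around the hue wheel — a uniform hue shift.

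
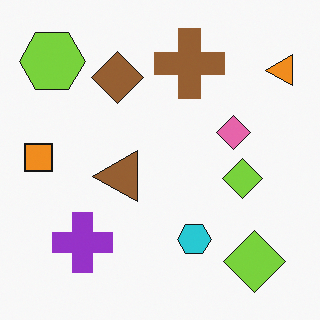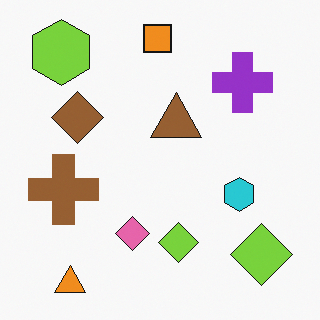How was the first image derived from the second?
It was transposed (reflected across the top-left ↔ bottom-right diagonal).

Shapes have swapped their row and column positions — what was in the top-right is now in the bottom-left — a diagonal reflection.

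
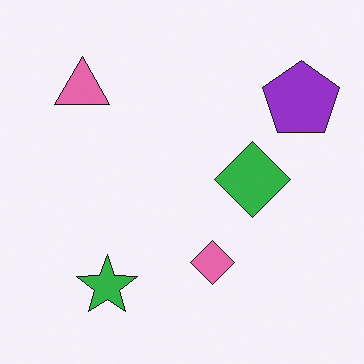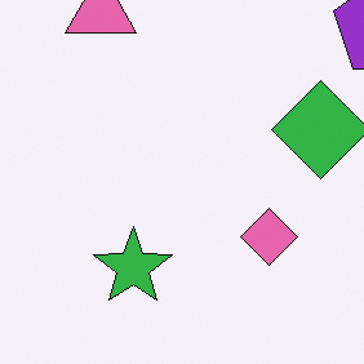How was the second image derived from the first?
The second image is the first cropped slightly and scaled back up.

The visible shapes are larger and the field of view is narrower; shapes near the original edges may be partly or wholly outside the frame — a crop-and-rescale.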